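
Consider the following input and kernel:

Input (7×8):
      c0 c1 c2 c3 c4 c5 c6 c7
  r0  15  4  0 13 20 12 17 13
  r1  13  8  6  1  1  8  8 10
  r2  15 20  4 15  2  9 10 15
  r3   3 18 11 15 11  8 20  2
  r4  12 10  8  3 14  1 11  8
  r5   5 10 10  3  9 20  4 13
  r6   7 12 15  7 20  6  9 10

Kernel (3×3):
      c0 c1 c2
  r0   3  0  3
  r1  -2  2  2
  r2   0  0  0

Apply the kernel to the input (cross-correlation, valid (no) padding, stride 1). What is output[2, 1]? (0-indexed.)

121

The receptive field on the input at this output position is [20 4 15 / 18 11 15 / 10 8 3]. Elementwise product with the kernel and sum: 20·3 + 15·3 + 18·-2 + 11·2 + 15·2.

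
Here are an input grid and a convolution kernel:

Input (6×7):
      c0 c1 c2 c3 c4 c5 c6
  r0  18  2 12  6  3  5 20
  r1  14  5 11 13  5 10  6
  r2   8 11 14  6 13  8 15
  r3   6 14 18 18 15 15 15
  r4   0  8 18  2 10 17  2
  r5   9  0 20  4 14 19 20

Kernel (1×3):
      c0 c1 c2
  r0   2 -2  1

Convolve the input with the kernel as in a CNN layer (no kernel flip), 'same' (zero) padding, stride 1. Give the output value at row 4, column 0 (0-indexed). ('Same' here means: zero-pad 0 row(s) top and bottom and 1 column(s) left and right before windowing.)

The receptive field on the zero-padded input at this output position is [0 0 8]. Elementwise product with the kernel and sum: 0·2 + 0·-2 + 8·1.

8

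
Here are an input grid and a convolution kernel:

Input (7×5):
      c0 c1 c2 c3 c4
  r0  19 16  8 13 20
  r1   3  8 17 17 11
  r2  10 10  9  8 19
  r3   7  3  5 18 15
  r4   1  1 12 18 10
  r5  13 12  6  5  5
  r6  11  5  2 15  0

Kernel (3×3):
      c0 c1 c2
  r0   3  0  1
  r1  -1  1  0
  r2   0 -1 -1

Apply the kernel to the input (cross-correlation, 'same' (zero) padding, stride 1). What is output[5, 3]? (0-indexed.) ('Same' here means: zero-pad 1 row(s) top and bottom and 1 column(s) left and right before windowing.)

The receptive field on the zero-padded input at this output position is [12 18 10 / 6 5 5 / 2 15 0]. Elementwise product with the kernel and sum: 12·3 + 10·1 + 6·-1 + 5·1 + 15·-1 + 0·-1.

30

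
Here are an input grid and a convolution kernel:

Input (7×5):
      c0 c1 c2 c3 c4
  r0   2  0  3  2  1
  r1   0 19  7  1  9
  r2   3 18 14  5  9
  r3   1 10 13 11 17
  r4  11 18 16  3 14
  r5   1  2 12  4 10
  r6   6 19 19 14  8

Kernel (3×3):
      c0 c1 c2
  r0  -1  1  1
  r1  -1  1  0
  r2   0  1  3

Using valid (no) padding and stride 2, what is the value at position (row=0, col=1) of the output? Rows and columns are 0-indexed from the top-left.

26

The receptive field on the input at this output position is [3 2 1 / 7 1 9 / 14 5 9]. Elementwise product with the kernel and sum: 3·-1 + 2·1 + 1·1 + 7·-1 + 1·1 + 5·1 + 9·3.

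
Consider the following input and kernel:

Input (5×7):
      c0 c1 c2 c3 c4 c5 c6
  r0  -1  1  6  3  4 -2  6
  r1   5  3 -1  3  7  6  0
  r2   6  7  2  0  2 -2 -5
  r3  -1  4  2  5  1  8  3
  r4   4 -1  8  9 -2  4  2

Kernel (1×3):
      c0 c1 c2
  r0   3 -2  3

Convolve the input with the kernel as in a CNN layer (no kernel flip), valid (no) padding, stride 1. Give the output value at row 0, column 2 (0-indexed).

The receptive field on the input at this output position is [6 3 4]. Elementwise product with the kernel and sum: 6·3 + 3·-2 + 4·3.

24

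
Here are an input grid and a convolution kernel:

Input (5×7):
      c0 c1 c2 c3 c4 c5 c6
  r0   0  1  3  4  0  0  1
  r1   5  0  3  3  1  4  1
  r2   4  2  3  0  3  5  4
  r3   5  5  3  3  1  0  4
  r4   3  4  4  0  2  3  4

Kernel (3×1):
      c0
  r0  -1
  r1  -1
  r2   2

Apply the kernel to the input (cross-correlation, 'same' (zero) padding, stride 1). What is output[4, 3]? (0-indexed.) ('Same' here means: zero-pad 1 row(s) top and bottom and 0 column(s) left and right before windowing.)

-3

The receptive field on the zero-padded input at this output position is [3 / 0 / 0]. Elementwise product with the kernel and sum: 3·-1 + 0·-1 + 0·2.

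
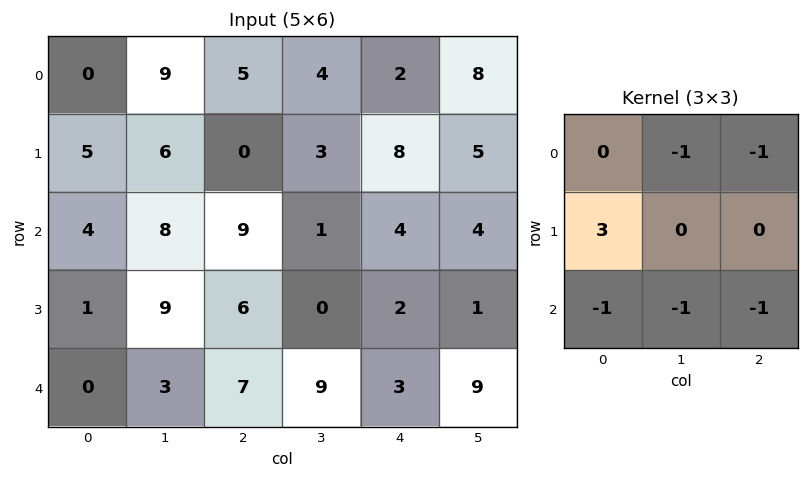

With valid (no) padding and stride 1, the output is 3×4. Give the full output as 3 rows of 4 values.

Output[0,0]: The receptive field on the input at this output position is [0 9 5 / 5 6 0 / 4 8 9]. Elementwise product with the kernel and sum: 9·-1 + 5·-1 + 5·3 + 4·-1 + 8·-1 + 9·-1.
Output[0,1]: The receptive field on the input at this output position is [9 5 4 / 6 0 3 / 8 9 1]. Elementwise product with the kernel and sum: 5·-1 + 4·-1 + 6·3 + 8·-1 + 9·-1 + 1·-1.

-20 -9 -20 -10
-10 6 8 -13
-24 -2 -6 -29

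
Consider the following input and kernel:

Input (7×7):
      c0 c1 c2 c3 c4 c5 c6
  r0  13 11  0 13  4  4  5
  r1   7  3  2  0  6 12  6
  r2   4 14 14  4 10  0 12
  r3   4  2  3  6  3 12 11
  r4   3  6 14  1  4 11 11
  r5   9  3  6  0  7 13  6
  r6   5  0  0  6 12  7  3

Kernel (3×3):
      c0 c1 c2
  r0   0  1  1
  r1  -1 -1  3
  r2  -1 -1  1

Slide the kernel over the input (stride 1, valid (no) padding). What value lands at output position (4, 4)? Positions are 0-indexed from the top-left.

4

The receptive field on the input at this output position is [4 11 11 / 7 13 6 / 12 7 3]. Elementwise product with the kernel and sum: 11·1 + 11·1 + 7·-1 + 13·-1 + 6·3 + 12·-1 + 7·-1 + 3·1.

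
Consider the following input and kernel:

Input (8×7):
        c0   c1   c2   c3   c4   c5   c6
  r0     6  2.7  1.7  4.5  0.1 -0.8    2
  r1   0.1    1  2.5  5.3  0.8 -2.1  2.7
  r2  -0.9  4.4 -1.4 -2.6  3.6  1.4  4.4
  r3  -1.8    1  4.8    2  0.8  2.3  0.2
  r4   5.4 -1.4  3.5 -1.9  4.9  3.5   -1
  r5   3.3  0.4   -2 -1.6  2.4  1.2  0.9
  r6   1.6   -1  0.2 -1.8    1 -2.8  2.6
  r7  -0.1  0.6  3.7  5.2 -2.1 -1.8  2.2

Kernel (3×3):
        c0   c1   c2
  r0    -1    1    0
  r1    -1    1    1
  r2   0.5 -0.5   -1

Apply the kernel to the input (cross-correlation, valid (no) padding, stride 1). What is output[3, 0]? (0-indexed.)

The receptive field on the input at this output position is [-1.8 1 4.8 / 5.4 -1.4 3.5 / 3.3 0.4 -2]. Elementwise product with the kernel and sum: -1.8·-1 + 1·1 + 5.4·-1 + -1.4·1 + 3.5·1 + 3.3·0.5 + 0.4·-0.5 + -2·-1.

2.95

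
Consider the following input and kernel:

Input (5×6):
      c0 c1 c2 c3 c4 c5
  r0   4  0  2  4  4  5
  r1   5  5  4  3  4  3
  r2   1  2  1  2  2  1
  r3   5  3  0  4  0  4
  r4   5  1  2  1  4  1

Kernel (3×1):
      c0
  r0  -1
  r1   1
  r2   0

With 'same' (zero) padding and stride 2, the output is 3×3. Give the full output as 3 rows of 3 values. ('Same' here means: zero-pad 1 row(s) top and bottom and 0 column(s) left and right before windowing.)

4 2 4
-4 -3 -2
0 2 4

Output[0,0]: The receptive field on the zero-padded input at this output position is [0 / 4 / 5]. Elementwise product with the kernel and sum: 0·-1 + 4·1.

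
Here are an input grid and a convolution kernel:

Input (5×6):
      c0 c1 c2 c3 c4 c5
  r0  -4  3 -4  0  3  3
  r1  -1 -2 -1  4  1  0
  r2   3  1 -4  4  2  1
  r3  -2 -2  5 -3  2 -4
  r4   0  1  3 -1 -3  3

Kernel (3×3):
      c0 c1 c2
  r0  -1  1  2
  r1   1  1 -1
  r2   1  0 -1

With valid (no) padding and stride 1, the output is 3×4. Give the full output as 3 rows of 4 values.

Output[0,0]: The receptive field on the input at this output position is [-4 3 -4 / -1 -2 -1 / 3 1 -4]. Elementwise product with the kernel and sum: -4·-1 + 3·1 + -4·2 + -1·1 + -2·1 + -1·-1 + 3·1 + -4·-1.
Output[0,1]: The receptive field on the input at this output position is [3 -4 0 / -2 -1 4 / 1 -4 4]. Elementwise product with the kernel and sum: 3·-1 + -4·1 + 0·2 + -2·1 + -1·1 + 4·-1 + 1·1 + 4·-1.

4 -17 6 17
-2 3 8 3
-22 11 18 -1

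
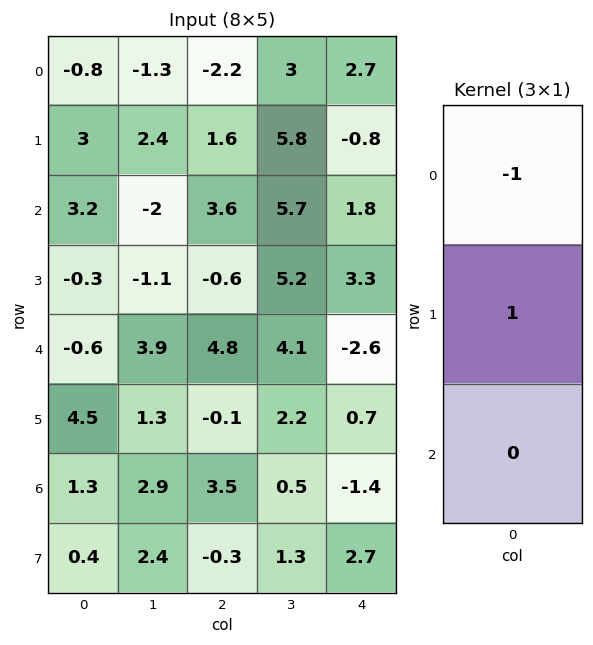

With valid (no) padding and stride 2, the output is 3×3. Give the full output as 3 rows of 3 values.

Output[0,0]: The receptive field on the input at this output position is [-0.8 / 3 / 3.2]. Elementwise product with the kernel and sum: -0.8·-1 + 3·1.

3.8 3.8 -3.5
-3.5 -4.2 1.5
5.1 -4.9 3.3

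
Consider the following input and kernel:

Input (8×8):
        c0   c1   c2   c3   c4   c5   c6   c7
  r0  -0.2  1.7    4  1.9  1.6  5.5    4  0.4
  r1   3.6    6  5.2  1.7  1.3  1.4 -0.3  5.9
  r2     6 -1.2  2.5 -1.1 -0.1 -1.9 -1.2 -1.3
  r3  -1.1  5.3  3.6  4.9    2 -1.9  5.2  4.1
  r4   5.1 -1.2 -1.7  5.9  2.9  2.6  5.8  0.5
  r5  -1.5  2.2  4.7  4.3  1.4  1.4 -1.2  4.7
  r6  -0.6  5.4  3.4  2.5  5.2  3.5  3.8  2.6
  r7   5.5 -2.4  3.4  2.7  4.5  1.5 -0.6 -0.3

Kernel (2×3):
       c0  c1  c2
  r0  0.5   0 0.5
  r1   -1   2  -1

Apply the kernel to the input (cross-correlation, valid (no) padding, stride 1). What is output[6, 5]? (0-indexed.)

0.65

The receptive field on the input at this output position is [3.5 3.8 2.6 / 1.5 -0.6 -0.3]. Elementwise product with the kernel and sum: 3.5·0.5 + 2.6·0.5 + 1.5·-1 + -0.6·2 + -0.3·-1.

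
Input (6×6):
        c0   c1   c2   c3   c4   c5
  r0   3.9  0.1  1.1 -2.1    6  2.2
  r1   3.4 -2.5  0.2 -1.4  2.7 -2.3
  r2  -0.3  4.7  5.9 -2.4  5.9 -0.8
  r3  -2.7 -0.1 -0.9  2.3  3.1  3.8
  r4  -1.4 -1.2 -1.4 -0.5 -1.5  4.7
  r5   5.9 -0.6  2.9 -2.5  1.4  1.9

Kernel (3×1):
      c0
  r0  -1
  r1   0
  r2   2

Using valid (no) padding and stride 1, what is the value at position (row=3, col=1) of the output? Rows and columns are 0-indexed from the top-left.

-1.1

The receptive field on the input at this output position is [-0.1 / -1.2 / -0.6]. Elementwise product with the kernel and sum: -0.1·-1 + -0.6·2.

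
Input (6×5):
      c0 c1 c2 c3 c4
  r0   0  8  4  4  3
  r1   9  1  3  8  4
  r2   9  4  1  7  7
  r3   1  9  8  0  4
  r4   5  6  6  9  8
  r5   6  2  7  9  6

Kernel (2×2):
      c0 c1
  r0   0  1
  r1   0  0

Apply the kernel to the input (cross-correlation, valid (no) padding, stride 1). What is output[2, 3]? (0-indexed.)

7

The receptive field on the input at this output position is [7 7 / 0 4]. Elementwise product with the kernel and sum: 7·1.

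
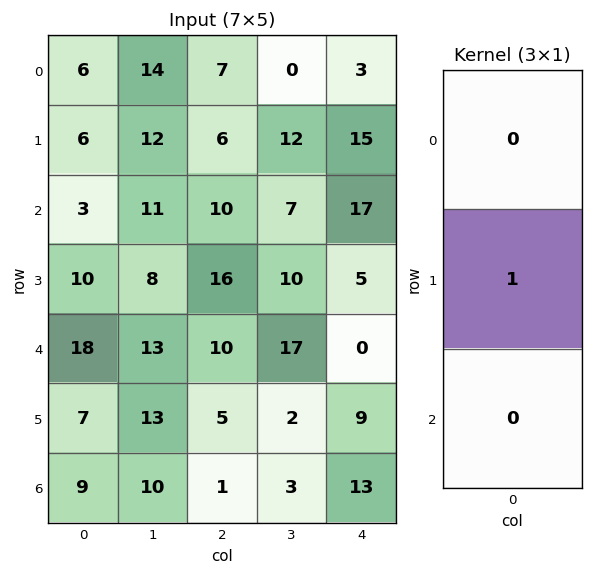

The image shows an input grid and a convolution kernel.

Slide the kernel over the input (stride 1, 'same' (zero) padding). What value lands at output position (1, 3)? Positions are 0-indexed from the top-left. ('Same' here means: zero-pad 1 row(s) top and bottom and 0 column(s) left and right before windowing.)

The receptive field on the zero-padded input at this output position is [0 / 12 / 7]. Elementwise product with the kernel and sum: 12·1.

12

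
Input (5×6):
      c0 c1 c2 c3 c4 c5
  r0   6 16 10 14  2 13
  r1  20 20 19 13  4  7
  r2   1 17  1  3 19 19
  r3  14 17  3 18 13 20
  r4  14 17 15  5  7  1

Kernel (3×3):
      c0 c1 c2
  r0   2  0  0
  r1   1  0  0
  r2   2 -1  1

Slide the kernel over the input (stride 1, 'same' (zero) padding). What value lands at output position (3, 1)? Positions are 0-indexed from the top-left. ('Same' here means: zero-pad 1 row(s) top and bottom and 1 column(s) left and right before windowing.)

42

The receptive field on the zero-padded input at this output position is [1 17 1 / 14 17 3 / 14 17 15]. Elementwise product with the kernel and sum: 1·2 + 14·1 + 14·2 + 17·-1 + 15·1.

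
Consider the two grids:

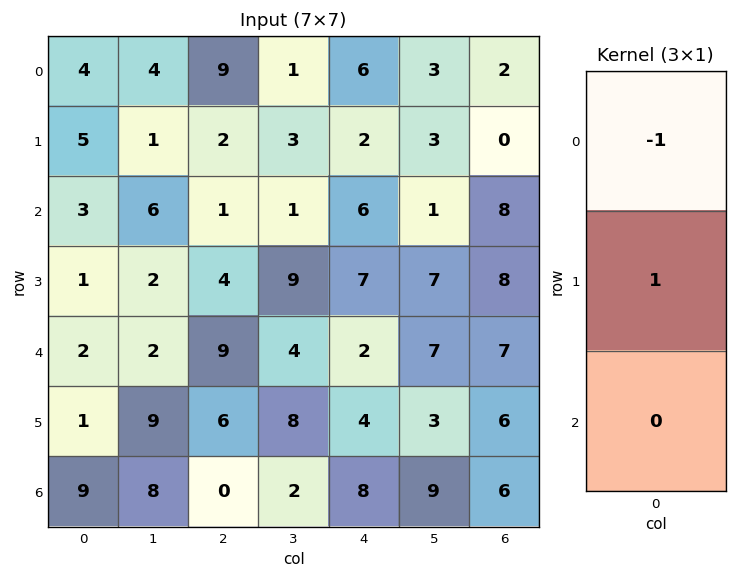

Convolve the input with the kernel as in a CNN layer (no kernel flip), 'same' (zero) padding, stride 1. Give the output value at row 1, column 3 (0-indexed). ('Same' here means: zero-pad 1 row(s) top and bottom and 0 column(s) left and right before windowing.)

2

The receptive field on the zero-padded input at this output position is [1 / 3 / 1]. Elementwise product with the kernel and sum: 1·-1 + 3·1.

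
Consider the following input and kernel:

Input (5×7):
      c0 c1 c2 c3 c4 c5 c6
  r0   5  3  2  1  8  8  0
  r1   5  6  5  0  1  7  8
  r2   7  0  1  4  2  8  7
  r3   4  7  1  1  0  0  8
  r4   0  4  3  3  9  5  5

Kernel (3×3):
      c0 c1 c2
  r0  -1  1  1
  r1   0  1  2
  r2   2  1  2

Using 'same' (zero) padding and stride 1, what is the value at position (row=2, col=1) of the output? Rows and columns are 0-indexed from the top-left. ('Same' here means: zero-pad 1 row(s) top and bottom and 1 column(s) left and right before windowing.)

The receptive field on the zero-padded input at this output position is [5 6 5 / 7 0 1 / 4 7 1]. Elementwise product with the kernel and sum: 5·-1 + 6·1 + 5·1 + 0·1 + 1·2 + 4·2 + 7·1 + 1·2.

25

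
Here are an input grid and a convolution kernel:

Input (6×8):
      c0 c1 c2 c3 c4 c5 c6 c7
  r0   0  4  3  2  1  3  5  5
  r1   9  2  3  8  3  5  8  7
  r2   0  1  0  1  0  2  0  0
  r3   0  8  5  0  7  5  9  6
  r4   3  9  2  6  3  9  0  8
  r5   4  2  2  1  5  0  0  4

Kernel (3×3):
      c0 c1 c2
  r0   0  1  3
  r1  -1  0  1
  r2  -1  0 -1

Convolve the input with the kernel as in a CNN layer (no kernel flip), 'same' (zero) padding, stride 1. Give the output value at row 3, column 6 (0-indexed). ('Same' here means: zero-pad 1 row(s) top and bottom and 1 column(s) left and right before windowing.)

-16

The receptive field on the zero-padded input at this output position is [2 0 0 / 5 9 6 / 9 0 8]. Elementwise product with the kernel and sum: 0·1 + 0·3 + 5·-1 + 6·1 + 9·-1 + 8·-1.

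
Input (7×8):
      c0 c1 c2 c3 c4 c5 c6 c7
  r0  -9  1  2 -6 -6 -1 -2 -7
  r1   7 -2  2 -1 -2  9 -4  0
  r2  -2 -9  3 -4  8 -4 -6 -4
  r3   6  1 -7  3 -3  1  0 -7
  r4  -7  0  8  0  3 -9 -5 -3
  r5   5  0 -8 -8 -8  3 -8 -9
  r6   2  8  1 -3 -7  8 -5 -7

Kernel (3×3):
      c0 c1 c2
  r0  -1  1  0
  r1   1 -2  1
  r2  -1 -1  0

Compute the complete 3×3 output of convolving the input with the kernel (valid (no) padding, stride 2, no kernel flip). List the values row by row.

Output[0,0]: The receptive field on the input at this output position is [-9 1 2 / 7 -2 2 / -2 -9 3]. Elementwise product with the kernel and sum: -9·-1 + 1·1 + 7·1 + -2·-2 + 2·1 + -2·-1 + -9·-1.

34 -5 -23
-3 -31 -11
-6 -6 -35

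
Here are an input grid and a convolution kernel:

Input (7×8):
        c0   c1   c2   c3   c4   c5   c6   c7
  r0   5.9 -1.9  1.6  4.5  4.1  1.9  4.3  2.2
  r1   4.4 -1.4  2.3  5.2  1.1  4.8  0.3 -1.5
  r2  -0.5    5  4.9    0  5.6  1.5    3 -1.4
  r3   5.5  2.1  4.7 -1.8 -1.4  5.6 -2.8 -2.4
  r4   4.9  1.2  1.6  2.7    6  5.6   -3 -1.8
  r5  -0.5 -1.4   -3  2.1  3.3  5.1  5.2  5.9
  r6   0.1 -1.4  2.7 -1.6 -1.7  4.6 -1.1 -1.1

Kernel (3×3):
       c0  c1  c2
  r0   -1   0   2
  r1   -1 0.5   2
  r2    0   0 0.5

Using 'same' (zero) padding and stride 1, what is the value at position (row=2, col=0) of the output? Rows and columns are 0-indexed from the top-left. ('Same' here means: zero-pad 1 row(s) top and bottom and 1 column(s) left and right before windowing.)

8

The receptive field on the zero-padded input at this output position is [0 4.4 -1.4 / 0 -0.5 5 / 0 5.5 2.1]. Elementwise product with the kernel and sum: 0·-1 + -1.4·2 + 0·-1 + -0.5·0.5 + 5·2 + 2.1·0.5.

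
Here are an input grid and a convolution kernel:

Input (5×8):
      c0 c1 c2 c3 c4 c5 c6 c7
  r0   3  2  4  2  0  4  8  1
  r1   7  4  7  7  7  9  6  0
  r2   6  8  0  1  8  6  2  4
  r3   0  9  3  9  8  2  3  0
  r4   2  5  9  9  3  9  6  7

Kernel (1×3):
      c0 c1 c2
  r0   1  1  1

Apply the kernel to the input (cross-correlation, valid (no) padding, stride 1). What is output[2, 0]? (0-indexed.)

The receptive field on the input at this output position is [6 8 0]. Elementwise product with the kernel and sum: 6·1 + 8·1 + 0·1.

14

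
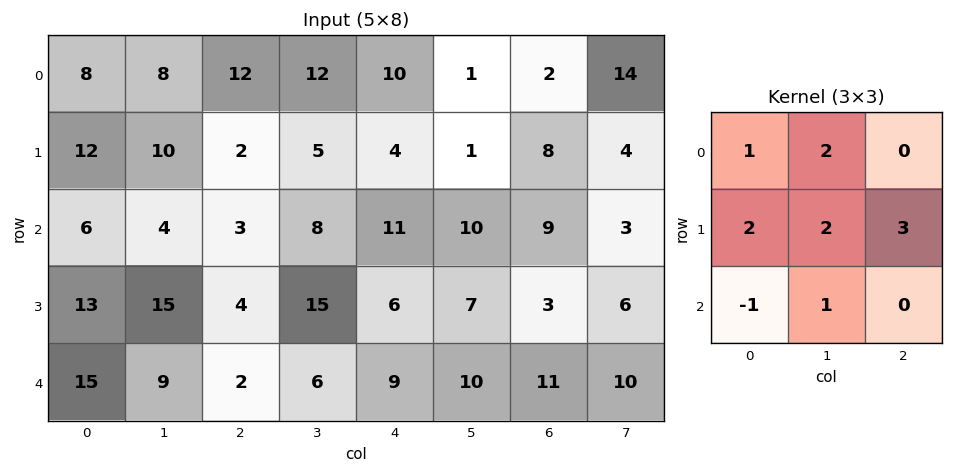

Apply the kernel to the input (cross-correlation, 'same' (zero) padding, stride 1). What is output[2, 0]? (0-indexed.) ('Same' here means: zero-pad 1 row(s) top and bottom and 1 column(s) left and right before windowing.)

61

The receptive field on the zero-padded input at this output position is [0 12 10 / 0 6 4 / 0 13 15]. Elementwise product with the kernel and sum: 0·1 + 12·2 + 0·2 + 6·2 + 4·3 + 0·-1 + 13·1.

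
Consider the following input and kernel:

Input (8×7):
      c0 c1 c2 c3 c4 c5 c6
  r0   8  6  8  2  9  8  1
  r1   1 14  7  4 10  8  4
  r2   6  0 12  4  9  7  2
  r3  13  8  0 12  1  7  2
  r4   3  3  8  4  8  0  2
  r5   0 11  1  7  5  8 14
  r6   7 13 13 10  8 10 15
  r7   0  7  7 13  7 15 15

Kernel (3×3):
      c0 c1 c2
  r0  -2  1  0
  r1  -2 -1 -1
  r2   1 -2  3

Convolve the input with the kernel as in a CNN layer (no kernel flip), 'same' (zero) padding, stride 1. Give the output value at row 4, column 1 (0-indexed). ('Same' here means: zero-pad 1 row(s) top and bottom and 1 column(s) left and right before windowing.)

The receptive field on the zero-padded input at this output position is [13 8 0 / 3 3 8 / 0 11 1]. Elementwise product with the kernel and sum: 13·-2 + 8·1 + 3·-2 + 3·-1 + 8·-1 + 0·1 + 11·-2 + 1·3.

-54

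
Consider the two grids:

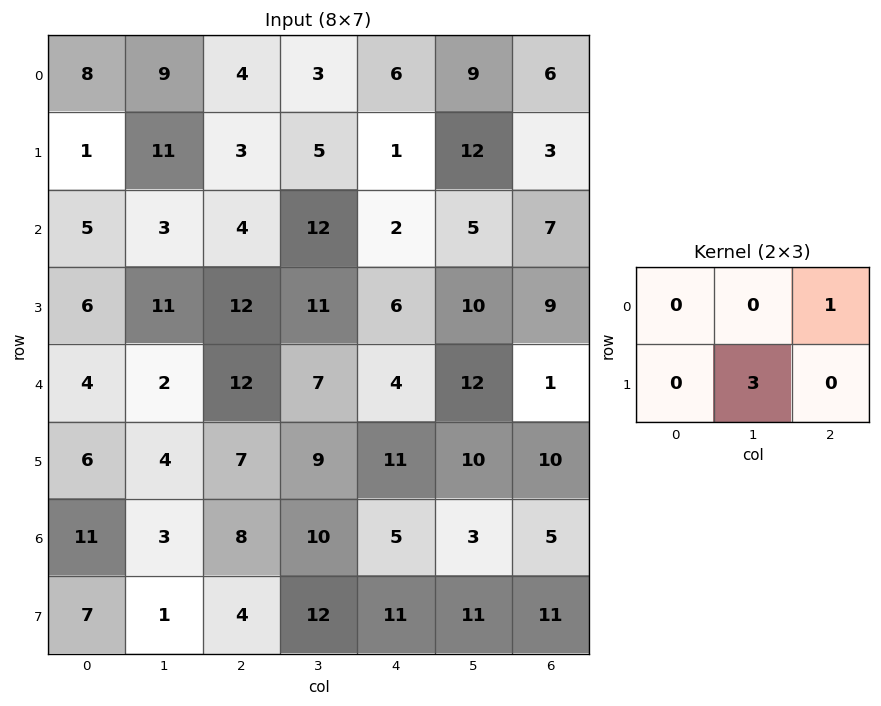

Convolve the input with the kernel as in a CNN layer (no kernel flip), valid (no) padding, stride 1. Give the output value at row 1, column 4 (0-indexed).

The receptive field on the input at this output position is [1 12 3 / 2 5 7]. Elementwise product with the kernel and sum: 3·1 + 5·3.

18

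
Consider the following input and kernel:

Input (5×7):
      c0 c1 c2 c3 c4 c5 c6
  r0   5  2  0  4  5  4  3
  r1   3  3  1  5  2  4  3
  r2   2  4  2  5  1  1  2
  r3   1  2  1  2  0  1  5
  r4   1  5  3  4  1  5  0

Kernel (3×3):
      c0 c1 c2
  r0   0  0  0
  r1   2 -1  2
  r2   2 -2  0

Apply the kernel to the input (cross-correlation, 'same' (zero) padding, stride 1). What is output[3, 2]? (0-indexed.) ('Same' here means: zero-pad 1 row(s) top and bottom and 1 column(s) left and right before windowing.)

The receptive field on the zero-padded input at this output position is [4 2 5 / 2 1 2 / 5 3 4]. Elementwise product with the kernel and sum: 2·2 + 1·-1 + 2·2 + 5·2 + 3·-2.

11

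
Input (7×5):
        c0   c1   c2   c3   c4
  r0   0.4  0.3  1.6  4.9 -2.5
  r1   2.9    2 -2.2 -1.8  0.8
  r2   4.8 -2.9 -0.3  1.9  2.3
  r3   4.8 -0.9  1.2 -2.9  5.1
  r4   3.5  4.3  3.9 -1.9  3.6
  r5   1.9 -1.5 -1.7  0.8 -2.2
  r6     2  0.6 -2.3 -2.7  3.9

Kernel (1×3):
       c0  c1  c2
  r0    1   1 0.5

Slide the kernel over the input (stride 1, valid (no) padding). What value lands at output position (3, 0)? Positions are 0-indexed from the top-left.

The receptive field on the input at this output position is [4.8 -0.9 1.2]. Elementwise product with the kernel and sum: 4.8·1 + -0.9·1 + 1.2·0.5.

4.5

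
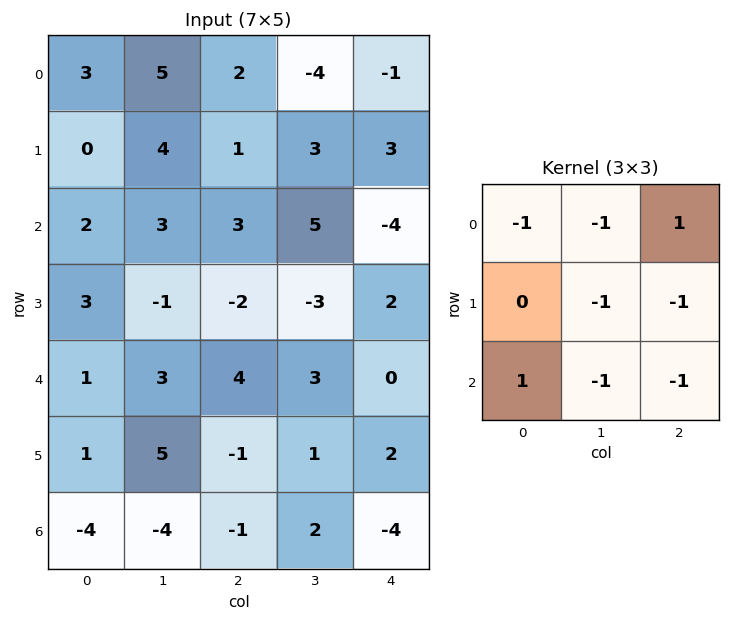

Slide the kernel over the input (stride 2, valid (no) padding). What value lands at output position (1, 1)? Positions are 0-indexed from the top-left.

The receptive field on the input at this output position is [3 5 -4 / -2 -3 2 / 4 3 0]. Elementwise product with the kernel and sum: 3·-1 + 5·-1 + -4·1 + -3·-1 + 2·-1 + 4·1 + 3·-1 + 0·-1.

-10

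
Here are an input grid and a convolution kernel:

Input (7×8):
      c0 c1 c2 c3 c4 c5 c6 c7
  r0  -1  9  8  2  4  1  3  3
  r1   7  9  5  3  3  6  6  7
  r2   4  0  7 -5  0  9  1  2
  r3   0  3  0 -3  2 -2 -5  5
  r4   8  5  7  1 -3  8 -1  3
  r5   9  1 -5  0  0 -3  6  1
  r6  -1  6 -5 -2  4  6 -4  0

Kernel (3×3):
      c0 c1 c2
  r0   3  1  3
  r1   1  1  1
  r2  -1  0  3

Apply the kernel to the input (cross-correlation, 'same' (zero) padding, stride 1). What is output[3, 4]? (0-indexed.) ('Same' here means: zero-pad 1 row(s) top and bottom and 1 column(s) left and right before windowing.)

32

The receptive field on the zero-padded input at this output position is [-5 0 9 / -3 2 -2 / 1 -3 8]. Elementwise product with the kernel and sum: -5·3 + 0·1 + 9·3 + -3·1 + 2·1 + -2·1 + 1·-1 + 8·3.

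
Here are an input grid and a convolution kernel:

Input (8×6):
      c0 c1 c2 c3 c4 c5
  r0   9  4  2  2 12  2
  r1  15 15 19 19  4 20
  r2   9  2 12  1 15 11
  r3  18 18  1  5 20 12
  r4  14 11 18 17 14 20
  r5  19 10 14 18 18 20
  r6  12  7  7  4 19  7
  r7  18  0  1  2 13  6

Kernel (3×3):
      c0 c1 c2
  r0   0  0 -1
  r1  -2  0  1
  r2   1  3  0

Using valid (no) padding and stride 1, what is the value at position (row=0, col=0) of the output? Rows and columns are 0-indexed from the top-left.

The receptive field on the input at this output position is [9 4 2 / 15 15 19 / 9 2 12]. Elementwise product with the kernel and sum: 2·-1 + 15·-2 + 19·1 + 9·1 + 2·3.

2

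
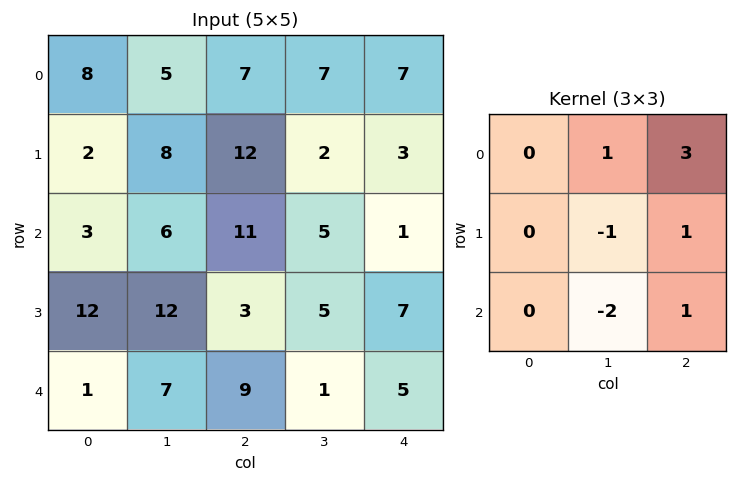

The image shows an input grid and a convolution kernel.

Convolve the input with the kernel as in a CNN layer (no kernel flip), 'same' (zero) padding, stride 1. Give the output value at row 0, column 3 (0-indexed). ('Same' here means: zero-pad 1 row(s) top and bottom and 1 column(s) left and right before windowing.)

-1

The receptive field on the zero-padded input at this output position is [0 0 0 / 7 7 7 / 12 2 3]. Elementwise product with the kernel and sum: 0·1 + 0·3 + 7·-1 + 7·1 + 2·-2 + 3·1.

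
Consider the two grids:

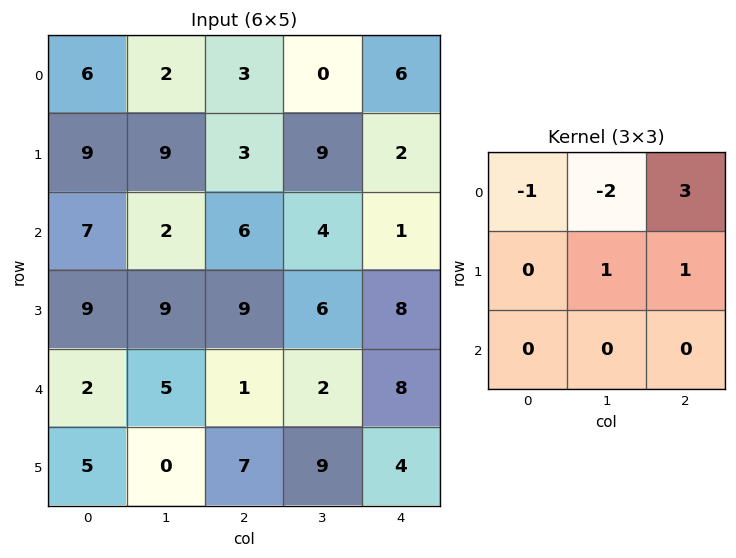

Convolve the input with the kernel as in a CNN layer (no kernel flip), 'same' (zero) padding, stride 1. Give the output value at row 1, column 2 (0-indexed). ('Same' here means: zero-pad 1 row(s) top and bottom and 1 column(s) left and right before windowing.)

The receptive field on the zero-padded input at this output position is [2 3 0 / 9 3 9 / 2 6 4]. Elementwise product with the kernel and sum: 2·-1 + 3·-2 + 0·3 + 3·1 + 9·1.

4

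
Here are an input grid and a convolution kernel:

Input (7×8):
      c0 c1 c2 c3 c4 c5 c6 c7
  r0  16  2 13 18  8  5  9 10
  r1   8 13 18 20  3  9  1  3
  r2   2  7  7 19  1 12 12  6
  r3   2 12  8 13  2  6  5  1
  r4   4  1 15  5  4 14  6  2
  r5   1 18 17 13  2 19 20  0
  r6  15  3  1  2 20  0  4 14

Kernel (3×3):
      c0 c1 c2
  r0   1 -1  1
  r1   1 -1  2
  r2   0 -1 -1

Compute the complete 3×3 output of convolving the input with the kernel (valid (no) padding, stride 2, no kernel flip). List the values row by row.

Output[0,0]: The receptive field on the input at this output position is [16 2 13 / 8 13 18 / 2 7 7]. Elementwise product with the kernel and sum: 16·1 + 2·-1 + 13·1 + 8·1 + 13·-1 + 18·2 + 7·-1 + 7·-1.

44 -13 -16
-8 -21 -13
31 0 15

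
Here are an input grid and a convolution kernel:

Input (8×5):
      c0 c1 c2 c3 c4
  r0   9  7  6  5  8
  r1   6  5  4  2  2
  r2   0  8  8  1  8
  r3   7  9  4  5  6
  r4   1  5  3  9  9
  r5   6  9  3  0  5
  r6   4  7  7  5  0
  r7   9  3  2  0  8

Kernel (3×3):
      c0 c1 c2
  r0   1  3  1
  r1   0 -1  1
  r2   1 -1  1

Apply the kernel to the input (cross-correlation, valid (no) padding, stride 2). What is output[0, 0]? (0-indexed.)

35

The receptive field on the input at this output position is [9 7 6 / 6 5 4 / 0 8 8]. Elementwise product with the kernel and sum: 9·1 + 7·3 + 6·1 + 5·-1 + 4·1 + 0·1 + 8·-1 + 8·1.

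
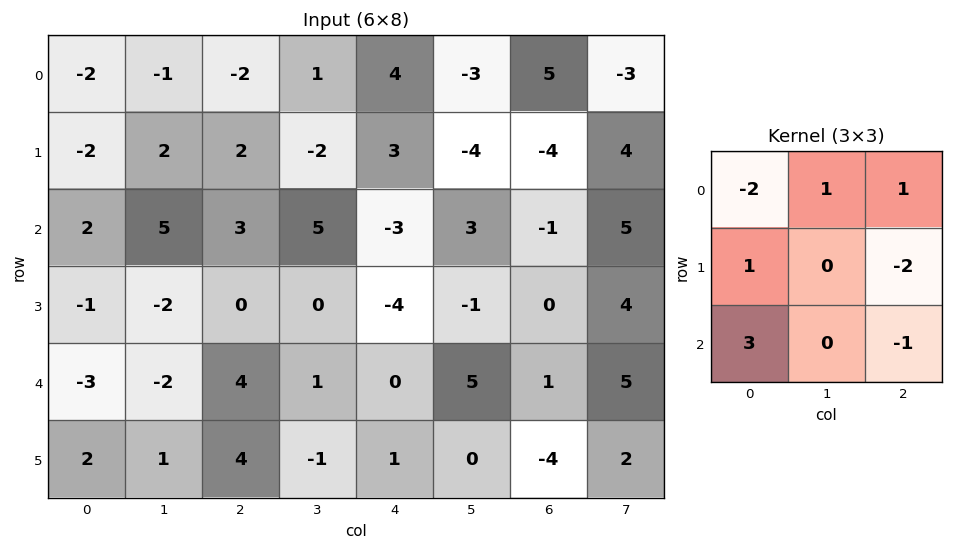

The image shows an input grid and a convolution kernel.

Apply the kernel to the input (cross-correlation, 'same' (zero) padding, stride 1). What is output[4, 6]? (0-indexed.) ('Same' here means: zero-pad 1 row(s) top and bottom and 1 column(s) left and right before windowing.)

The receptive field on the zero-padded input at this output position is [-1 0 4 / 5 1 5 / 0 -4 2]. Elementwise product with the kernel and sum: -1·-2 + 0·1 + 4·1 + 5·1 + 5·-2 + 0·3 + 2·-1.

-1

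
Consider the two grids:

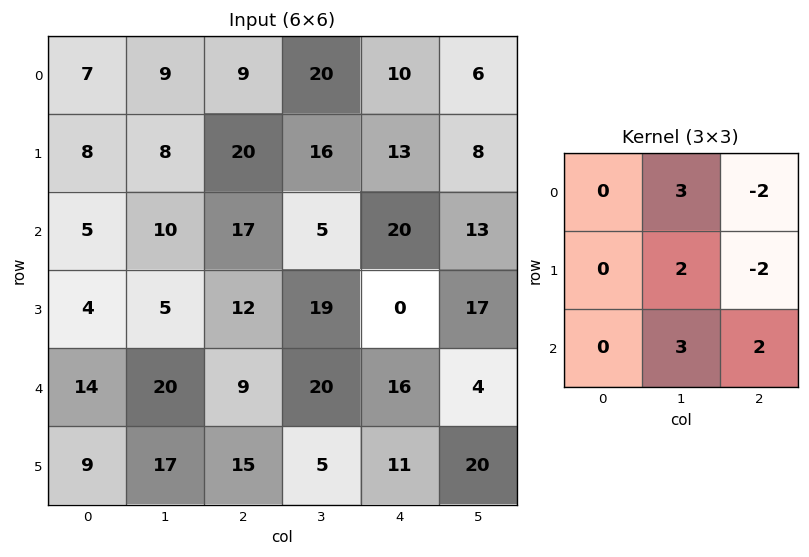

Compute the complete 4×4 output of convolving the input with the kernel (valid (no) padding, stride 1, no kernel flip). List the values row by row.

Output[0,0]: The receptive field on the input at this output position is [7 9 9 / 8 8 20 / 5 10 17]. Elementwise product with the kernel and sum: 9·3 + 9·-2 + 8·2 + 20·-2 + 10·3 + 17·2.
Output[0,1]: The receptive field on the input at this output position is [9 9 20 / 8 20 16 / 10 17 5]. Elementwise product with the kernel and sum: 9·3 + 20·-2 + 20·2 + 16·-2 + 17·3 + 5·2.

49 56 101 114
9 126 49 71
60 94 105 56
94 31 102 63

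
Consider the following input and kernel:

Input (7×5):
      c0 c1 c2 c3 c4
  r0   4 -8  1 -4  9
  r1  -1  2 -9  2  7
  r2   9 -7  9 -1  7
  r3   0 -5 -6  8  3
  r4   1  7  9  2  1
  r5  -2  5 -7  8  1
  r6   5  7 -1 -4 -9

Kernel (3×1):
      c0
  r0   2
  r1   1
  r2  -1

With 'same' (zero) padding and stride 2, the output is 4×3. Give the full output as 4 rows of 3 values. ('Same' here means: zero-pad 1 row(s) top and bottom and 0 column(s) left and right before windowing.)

Output[0,0]: The receptive field on the zero-padded input at this output position is [0 / 4 / -1]. Elementwise product with the kernel and sum: 0·2 + 4·1 + -1·-1.

5 10 2
7 -3 18
3 4 6
1 -15 -7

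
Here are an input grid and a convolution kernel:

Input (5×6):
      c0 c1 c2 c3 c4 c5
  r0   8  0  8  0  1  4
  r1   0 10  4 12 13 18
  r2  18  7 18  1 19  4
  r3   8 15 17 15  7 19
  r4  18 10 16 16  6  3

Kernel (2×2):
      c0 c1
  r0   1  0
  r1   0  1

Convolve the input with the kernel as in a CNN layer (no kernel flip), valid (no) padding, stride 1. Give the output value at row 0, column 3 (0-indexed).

13

The receptive field on the input at this output position is [0 1 / 12 13]. Elementwise product with the kernel and sum: 0·1 + 13·1.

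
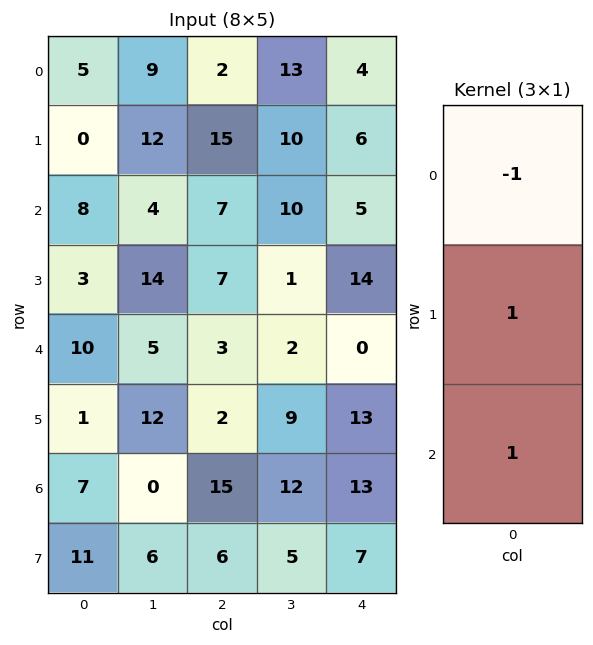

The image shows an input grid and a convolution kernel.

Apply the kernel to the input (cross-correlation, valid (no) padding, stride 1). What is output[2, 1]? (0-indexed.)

15

The receptive field on the input at this output position is [4 / 14 / 5]. Elementwise product with the kernel and sum: 4·-1 + 14·1 + 5·1.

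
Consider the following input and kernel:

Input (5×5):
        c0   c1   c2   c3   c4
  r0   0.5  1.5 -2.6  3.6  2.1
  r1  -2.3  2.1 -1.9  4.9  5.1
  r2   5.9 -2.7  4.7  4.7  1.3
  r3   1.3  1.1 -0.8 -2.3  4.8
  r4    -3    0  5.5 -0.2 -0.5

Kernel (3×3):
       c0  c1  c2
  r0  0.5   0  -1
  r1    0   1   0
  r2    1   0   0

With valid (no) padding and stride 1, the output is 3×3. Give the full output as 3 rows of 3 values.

10.85 -7.45 6.2
-0.65 1.95 -2.15
-3.65 -6.85 4.25

Output[0,0]: The receptive field on the input at this output position is [0.5 1.5 -2.6 / -2.3 2.1 -1.9 / 5.9 -2.7 4.7]. Elementwise product with the kernel and sum: 0.5·0.5 + -2.6·-1 + 2.1·1 + 5.9·1.
Output[0,1]: The receptive field on the input at this output position is [1.5 -2.6 3.6 / 2.1 -1.9 4.9 / -2.7 4.7 4.7]. Elementwise product with the kernel and sum: 1.5·0.5 + 3.6·-1 + -1.9·1 + -2.7·1.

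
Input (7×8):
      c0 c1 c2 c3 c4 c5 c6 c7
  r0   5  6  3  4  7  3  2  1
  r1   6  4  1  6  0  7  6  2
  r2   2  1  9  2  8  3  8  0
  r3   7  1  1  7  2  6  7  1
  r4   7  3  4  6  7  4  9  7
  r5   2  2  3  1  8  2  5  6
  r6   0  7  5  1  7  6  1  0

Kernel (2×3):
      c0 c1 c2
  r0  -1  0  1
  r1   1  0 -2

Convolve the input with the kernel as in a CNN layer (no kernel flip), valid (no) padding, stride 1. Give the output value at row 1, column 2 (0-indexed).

The receptive field on the input at this output position is [1 6 0 / 9 2 8]. Elementwise product with the kernel and sum: 1·-1 + 0·1 + 9·1 + 8·-2.

-8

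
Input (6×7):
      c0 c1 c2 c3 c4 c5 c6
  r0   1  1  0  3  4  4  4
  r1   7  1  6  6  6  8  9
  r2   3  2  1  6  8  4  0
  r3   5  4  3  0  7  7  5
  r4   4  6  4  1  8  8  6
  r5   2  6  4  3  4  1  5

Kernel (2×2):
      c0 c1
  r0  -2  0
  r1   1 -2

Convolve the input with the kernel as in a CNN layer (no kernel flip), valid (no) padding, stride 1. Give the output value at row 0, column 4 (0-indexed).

-18

The receptive field on the input at this output position is [4 4 / 6 8]. Elementwise product with the kernel and sum: 4·-2 + 6·1 + 8·-2.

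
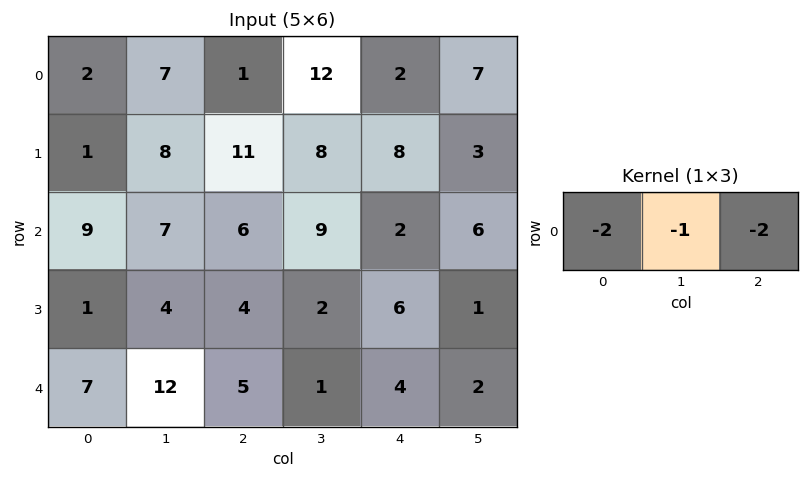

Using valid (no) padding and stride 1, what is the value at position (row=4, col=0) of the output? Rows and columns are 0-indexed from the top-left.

-36

The receptive field on the input at this output position is [7 12 5]. Elementwise product with the kernel and sum: 7·-2 + 12·-1 + 5·-2.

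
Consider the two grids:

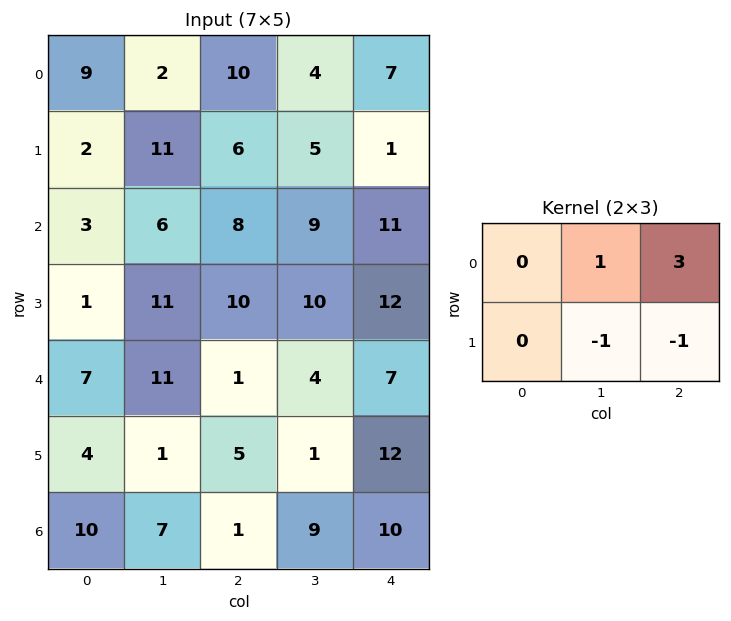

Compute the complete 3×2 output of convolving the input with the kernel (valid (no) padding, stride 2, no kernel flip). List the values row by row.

Output[0,0]: The receptive field on the input at this output position is [9 2 10 / 2 11 6]. Elementwise product with the kernel and sum: 2·1 + 10·3 + 11·-1 + 6·-1.

15 19
9 20
8 12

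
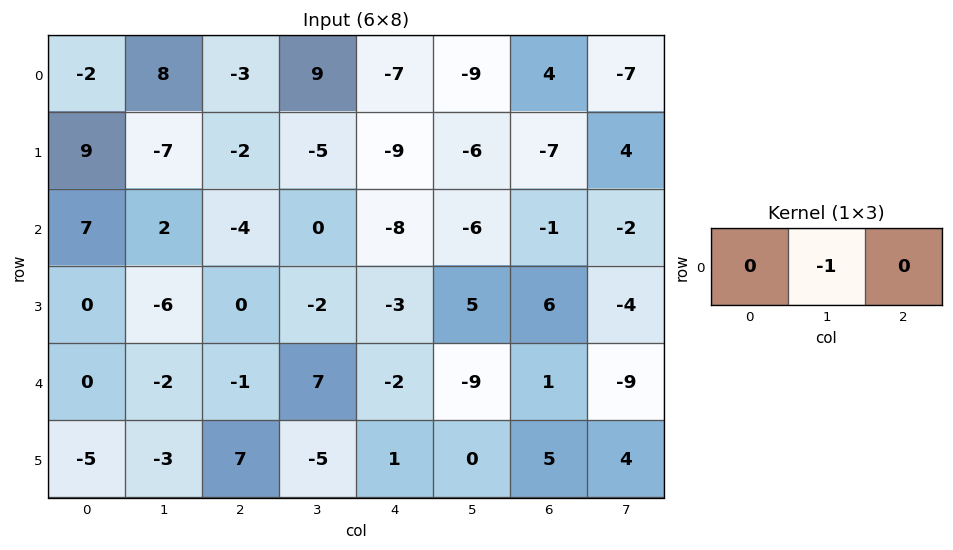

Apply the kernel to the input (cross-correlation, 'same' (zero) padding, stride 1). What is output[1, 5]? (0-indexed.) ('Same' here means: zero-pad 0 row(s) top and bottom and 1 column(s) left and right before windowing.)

6

The receptive field on the zero-padded input at this output position is [-9 -6 -7]. Elementwise product with the kernel and sum: -6·-1.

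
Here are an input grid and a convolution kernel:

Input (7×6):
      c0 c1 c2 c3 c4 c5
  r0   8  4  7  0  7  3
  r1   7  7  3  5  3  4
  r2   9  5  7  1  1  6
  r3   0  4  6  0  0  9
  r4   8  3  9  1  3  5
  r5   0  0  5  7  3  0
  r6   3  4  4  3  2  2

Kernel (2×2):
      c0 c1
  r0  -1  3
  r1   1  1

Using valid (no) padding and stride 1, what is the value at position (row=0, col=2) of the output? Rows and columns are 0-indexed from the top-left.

The receptive field on the input at this output position is [7 0 / 3 5]. Elementwise product with the kernel and sum: 7·-1 + 0·3 + 3·1 + 5·1.

1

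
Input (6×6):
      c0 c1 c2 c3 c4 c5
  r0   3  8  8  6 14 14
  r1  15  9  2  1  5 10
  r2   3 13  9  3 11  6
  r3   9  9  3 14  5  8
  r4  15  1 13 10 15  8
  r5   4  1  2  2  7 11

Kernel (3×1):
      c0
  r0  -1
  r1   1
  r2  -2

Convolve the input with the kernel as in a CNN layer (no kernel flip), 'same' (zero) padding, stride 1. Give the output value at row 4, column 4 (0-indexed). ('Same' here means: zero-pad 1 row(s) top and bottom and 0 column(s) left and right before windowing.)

The receptive field on the zero-padded input at this output position is [5 / 15 / 7]. Elementwise product with the kernel and sum: 5·-1 + 15·1 + 7·-2.

-4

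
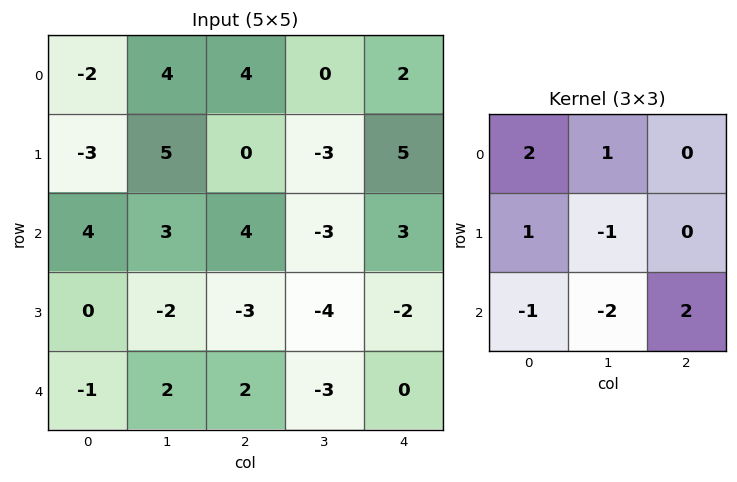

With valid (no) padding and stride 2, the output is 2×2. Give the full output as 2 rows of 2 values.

-10 19
14 10

Output[0,0]: The receptive field on the input at this output position is [-2 4 4 / -3 5 0 / 4 3 4]. Elementwise product with the kernel and sum: -2·2 + 4·1 + -3·1 + 5·-1 + 4·-1 + 3·-2 + 4·2.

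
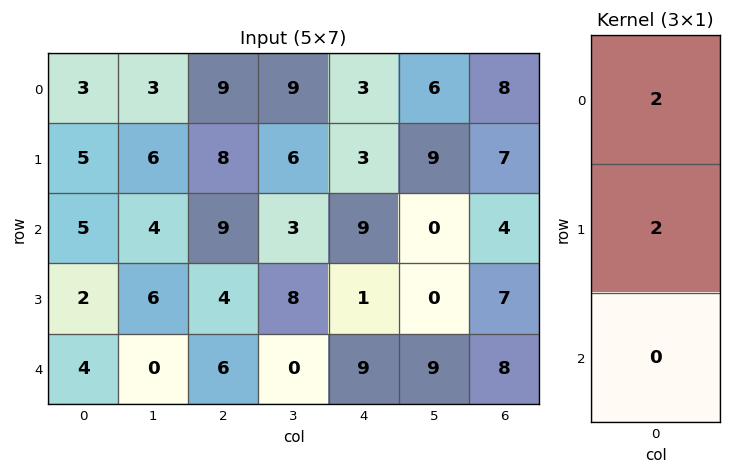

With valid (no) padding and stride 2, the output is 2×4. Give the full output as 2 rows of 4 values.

16 34 12 30
14 26 20 22

Output[0,0]: The receptive field on the input at this output position is [3 / 5 / 5]. Elementwise product with the kernel and sum: 3·2 + 5·2.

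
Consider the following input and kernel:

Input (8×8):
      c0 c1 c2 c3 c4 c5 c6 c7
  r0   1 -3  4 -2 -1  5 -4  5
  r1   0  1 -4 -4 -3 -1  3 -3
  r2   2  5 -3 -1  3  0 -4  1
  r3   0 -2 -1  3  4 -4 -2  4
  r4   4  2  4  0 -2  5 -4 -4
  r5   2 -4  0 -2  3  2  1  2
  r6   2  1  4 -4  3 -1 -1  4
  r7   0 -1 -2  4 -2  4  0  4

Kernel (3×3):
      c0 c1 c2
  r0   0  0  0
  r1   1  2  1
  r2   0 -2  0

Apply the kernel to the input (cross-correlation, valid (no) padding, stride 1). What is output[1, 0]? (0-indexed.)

13

The receptive field on the input at this output position is [0 1 -4 / 2 5 -3 / 0 -2 -1]. Elementwise product with the kernel and sum: 2·1 + 5·2 + -3·1 + -2·-2.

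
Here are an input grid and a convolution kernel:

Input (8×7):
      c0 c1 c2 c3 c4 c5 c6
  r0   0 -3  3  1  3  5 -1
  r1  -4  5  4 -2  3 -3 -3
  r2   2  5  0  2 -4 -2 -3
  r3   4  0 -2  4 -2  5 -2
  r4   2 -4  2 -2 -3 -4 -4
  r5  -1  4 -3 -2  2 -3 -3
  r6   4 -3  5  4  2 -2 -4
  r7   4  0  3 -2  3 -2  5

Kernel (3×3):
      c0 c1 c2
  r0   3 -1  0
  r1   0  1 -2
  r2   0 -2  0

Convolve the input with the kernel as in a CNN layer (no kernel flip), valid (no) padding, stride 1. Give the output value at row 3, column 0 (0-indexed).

The receptive field on the input at this output position is [4 0 -2 / 2 -4 2 / -1 4 -3]. Elementwise product with the kernel and sum: 4·3 + 0·-1 + -4·1 + 2·-2 + 4·-2.

-4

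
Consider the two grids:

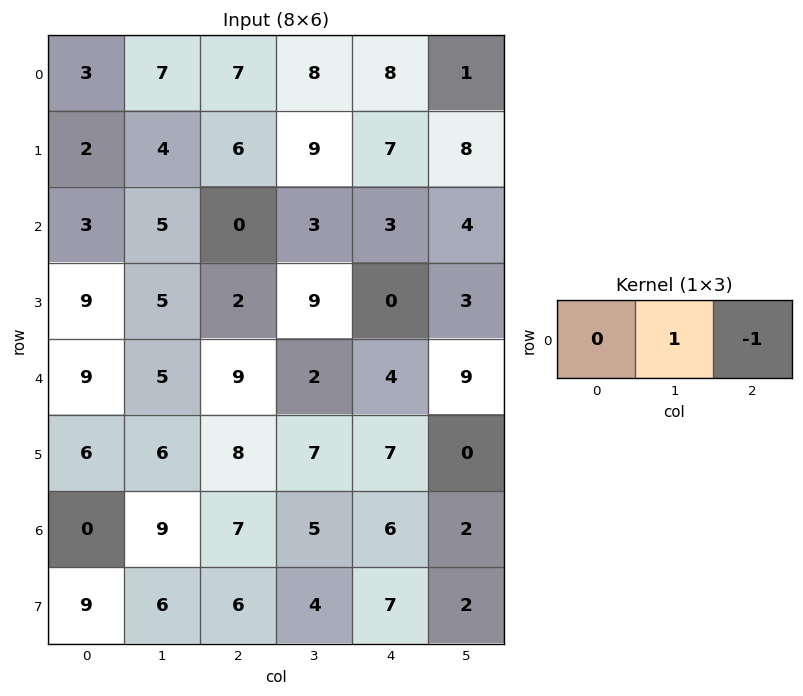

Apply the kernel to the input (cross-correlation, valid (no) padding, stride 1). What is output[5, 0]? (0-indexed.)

The receptive field on the input at this output position is [6 6 8]. Elementwise product with the kernel and sum: 6·1 + 8·-1.

-2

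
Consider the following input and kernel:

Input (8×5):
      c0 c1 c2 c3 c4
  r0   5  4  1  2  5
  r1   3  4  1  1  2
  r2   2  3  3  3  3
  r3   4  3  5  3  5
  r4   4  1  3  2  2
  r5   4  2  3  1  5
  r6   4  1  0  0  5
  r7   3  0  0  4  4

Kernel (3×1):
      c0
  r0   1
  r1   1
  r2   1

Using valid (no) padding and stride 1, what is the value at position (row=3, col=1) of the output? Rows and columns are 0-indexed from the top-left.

6

The receptive field on the input at this output position is [3 / 1 / 2]. Elementwise product with the kernel and sum: 3·1 + 1·1 + 2·1.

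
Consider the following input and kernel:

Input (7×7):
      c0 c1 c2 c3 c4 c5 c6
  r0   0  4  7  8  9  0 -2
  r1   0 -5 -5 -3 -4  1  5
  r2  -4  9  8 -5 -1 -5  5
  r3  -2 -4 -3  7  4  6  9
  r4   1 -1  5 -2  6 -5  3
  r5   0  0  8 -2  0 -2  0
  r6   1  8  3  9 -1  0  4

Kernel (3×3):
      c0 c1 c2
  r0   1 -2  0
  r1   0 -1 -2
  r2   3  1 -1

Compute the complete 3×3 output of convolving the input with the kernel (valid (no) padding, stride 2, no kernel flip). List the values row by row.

-4 22 -15
-15 10 -5
-5 30 11

Output[0,0]: The receptive field on the input at this output position is [0 4 7 / 0 -5 -5 / -4 9 8]. Elementwise product with the kernel and sum: 0·1 + 4·-2 + -5·-1 + -5·-2 + -4·3 + 9·1 + 8·-1.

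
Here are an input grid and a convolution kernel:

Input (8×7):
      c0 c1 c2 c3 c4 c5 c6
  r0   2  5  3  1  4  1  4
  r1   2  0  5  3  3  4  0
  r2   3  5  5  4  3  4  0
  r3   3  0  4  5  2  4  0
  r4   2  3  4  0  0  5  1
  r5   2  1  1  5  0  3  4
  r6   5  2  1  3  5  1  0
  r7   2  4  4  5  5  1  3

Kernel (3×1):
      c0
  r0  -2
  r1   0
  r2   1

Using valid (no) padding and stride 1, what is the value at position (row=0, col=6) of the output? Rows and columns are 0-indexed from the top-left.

The receptive field on the input at this output position is [4 / 0 / 0]. Elementwise product with the kernel and sum: 4·-2 + 0·1.

-8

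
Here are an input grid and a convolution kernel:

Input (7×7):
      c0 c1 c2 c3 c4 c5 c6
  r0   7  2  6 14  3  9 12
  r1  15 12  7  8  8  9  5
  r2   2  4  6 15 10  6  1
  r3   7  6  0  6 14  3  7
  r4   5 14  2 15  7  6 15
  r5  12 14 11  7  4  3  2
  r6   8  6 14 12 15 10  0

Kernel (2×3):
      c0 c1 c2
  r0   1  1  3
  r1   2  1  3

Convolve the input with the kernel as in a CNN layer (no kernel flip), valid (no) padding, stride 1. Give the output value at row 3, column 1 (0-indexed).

99

The receptive field on the input at this output position is [6 0 6 / 14 2 15]. Elementwise product with the kernel and sum: 6·1 + 0·1 + 6·3 + 14·2 + 2·1 + 15·3.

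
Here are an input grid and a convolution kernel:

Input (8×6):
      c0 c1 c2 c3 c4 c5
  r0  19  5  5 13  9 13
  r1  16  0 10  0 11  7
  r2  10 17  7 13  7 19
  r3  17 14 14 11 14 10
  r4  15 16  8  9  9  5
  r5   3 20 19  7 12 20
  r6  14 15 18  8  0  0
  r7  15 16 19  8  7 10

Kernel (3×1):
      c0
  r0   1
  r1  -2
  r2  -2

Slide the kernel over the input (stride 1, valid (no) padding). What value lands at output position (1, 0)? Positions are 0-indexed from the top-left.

-38

The receptive field on the input at this output position is [16 / 10 / 17]. Elementwise product with the kernel and sum: 16·1 + 10·-2 + 17·-2.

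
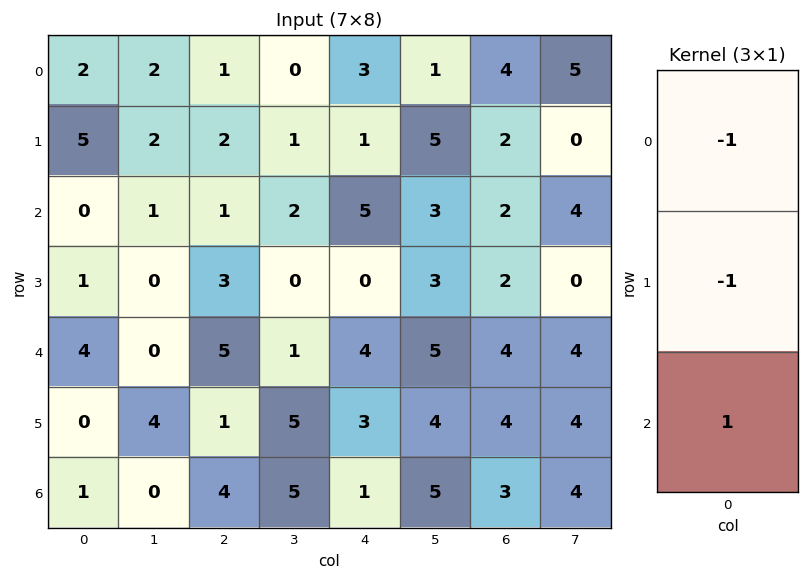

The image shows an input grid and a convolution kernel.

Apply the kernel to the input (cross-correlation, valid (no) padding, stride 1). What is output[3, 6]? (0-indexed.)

-2

The receptive field on the input at this output position is [2 / 4 / 4]. Elementwise product with the kernel and sum: 2·-1 + 4·-1 + 4·1.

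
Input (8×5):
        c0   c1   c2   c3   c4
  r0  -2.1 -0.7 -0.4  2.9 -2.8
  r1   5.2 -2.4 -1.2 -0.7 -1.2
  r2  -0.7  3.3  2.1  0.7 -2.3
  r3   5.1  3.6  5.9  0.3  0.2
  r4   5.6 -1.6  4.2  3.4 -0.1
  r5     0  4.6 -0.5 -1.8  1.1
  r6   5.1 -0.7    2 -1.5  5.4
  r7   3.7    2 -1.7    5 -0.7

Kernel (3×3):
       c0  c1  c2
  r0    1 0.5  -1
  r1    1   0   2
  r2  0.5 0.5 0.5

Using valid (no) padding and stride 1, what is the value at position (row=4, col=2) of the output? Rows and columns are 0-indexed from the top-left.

The receptive field on the input at this output position is [4.2 3.4 -0.1 / -0.5 -1.8 1.1 / 2 -1.5 5.4]. Elementwise product with the kernel and sum: 4.2·1 + 3.4·0.5 + -0.1·-1 + -0.5·1 + 1.1·2 + 2·0.5 + -1.5·0.5 + 5.4·0.5.

10.65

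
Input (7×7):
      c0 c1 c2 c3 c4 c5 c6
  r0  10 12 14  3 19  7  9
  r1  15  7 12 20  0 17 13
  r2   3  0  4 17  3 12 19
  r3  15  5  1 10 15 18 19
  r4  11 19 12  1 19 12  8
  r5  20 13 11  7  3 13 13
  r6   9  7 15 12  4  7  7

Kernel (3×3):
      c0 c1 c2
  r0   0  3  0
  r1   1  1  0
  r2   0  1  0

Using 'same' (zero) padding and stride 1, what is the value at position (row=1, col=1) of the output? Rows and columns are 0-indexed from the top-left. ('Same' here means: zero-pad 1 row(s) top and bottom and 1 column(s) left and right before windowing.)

58

The receptive field on the zero-padded input at this output position is [10 12 14 / 15 7 12 / 3 0 4]. Elementwise product with the kernel and sum: 12·3 + 15·1 + 7·1 + 0·1.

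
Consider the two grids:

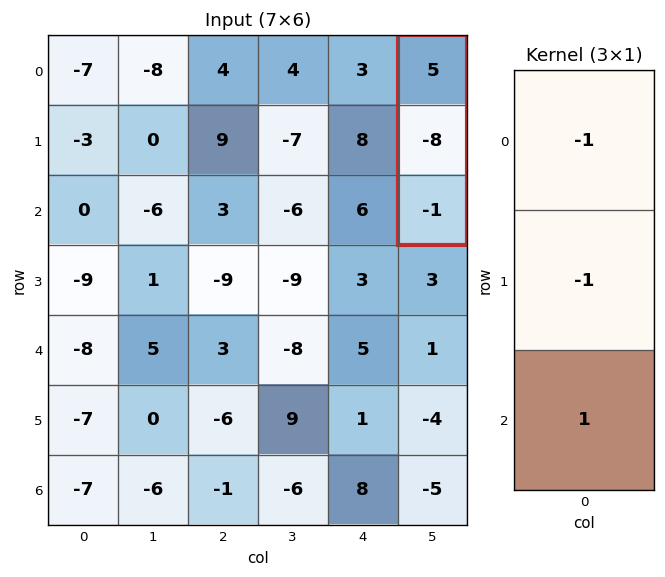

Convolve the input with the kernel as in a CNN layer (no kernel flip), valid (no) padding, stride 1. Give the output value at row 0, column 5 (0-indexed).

The receptive field on the input at this output position is [5 / -8 / -1]. Elementwise product with the kernel and sum: 5·-1 + -8·-1 + -1·1.

2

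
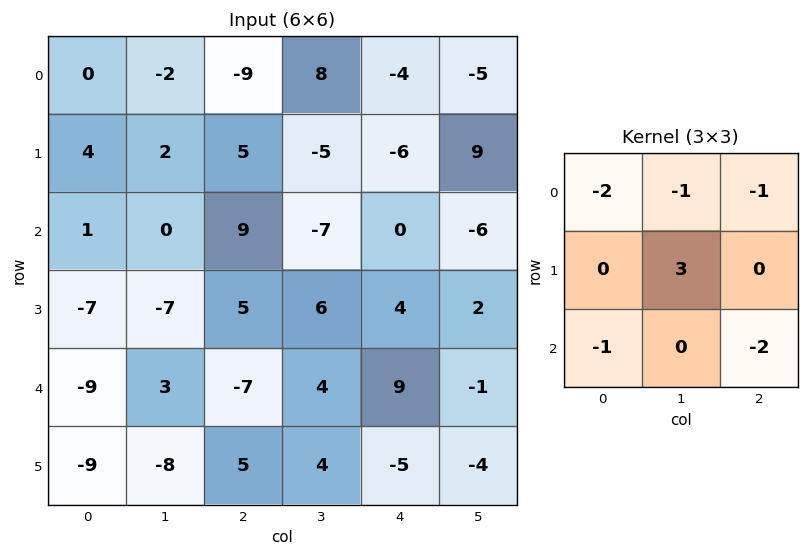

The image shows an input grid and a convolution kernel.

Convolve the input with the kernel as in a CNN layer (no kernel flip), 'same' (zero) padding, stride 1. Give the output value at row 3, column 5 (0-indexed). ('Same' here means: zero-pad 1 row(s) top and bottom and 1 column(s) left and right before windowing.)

3

The receptive field on the zero-padded input at this output position is [0 -6 0 / 4 2 0 / 9 -1 0]. Elementwise product with the kernel and sum: 0·-2 + -6·-1 + 0·-1 + 2·3 + 9·-1 + 0·-2.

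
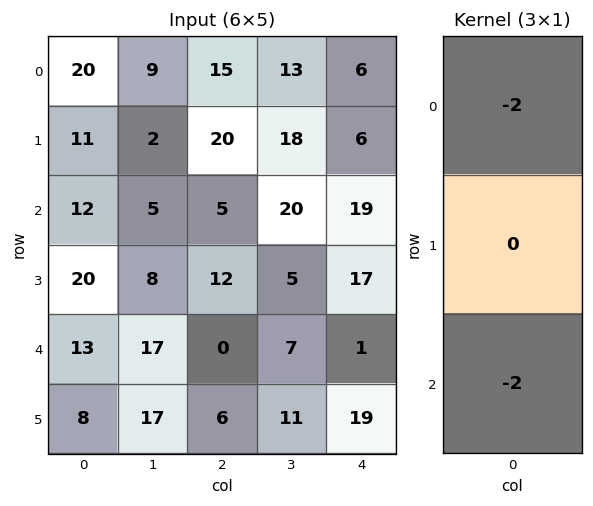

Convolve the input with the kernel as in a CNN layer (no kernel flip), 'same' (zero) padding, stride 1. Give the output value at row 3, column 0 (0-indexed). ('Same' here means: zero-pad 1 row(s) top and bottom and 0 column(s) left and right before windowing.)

The receptive field on the zero-padded input at this output position is [12 / 20 / 13]. Elementwise product with the kernel and sum: 12·-2 + 13·-2.

-50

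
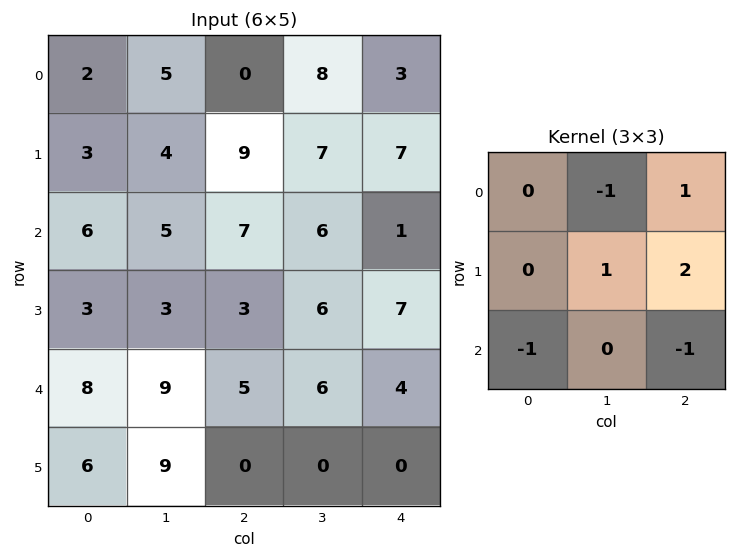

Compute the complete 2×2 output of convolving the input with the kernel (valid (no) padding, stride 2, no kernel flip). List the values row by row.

4 8
-2 6

Output[0,0]: The receptive field on the input at this output position is [2 5 0 / 3 4 9 / 6 5 7]. Elementwise product with the kernel and sum: 5·-1 + 0·1 + 4·1 + 9·2 + 6·-1 + 7·-1.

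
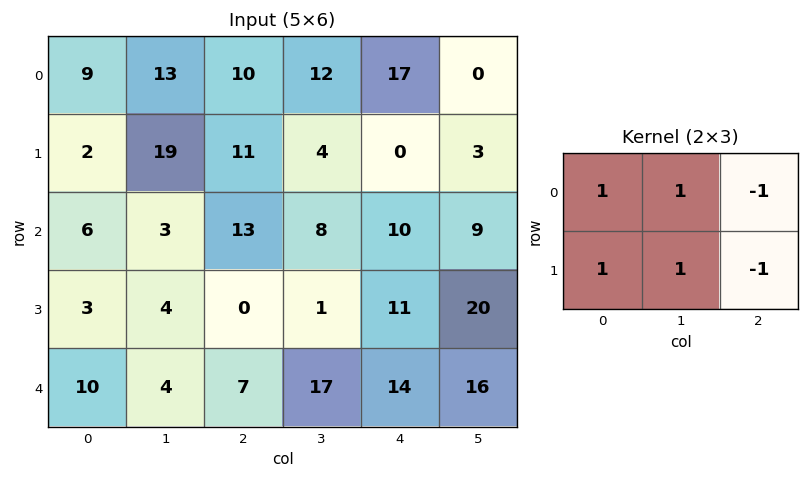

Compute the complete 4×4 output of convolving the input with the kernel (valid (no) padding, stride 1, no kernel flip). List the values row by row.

22 37 20 30
6 34 26 10
3 11 1 1
14 -3 0 7

Output[0,0]: The receptive field on the input at this output position is [9 13 10 / 2 19 11]. Elementwise product with the kernel and sum: 9·1 + 13·1 + 10·-1 + 2·1 + 19·1 + 11·-1.
Output[0,1]: The receptive field on the input at this output position is [13 10 12 / 19 11 4]. Elementwise product with the kernel and sum: 13·1 + 10·1 + 12·-1 + 19·1 + 11·1 + 4·-1.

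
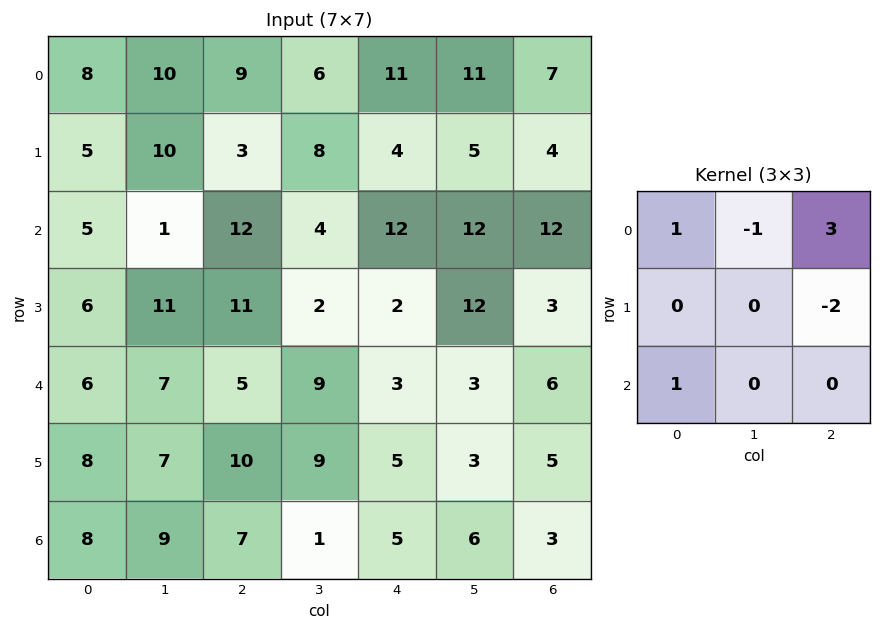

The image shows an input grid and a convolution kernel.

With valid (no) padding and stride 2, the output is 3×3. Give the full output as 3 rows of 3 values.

Output[0,0]: The receptive field on the input at this output position is [8 10 9 / 5 10 3 / 5 1 12]. Elementwise product with the kernel and sum: 8·1 + 10·-1 + 9·3 + 3·-2 + 5·1.
Output[0,1]: The receptive field on the input at this output position is [9 6 11 / 3 8 4 / 12 4 12]. Elementwise product with the kernel and sum: 9·1 + 6·-1 + 11·3 + 4·-2 + 12·1.

24 40 25
24 45 33
2 2 13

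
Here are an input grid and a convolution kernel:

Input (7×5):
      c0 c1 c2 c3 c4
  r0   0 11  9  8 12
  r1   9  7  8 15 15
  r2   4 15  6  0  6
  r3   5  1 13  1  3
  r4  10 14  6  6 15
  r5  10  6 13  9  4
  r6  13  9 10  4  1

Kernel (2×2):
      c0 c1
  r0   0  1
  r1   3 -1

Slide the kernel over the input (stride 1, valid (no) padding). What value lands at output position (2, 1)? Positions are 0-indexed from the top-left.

-4

The receptive field on the input at this output position is [15 6 / 1 13]. Elementwise product with the kernel and sum: 6·1 + 1·3 + 13·-1.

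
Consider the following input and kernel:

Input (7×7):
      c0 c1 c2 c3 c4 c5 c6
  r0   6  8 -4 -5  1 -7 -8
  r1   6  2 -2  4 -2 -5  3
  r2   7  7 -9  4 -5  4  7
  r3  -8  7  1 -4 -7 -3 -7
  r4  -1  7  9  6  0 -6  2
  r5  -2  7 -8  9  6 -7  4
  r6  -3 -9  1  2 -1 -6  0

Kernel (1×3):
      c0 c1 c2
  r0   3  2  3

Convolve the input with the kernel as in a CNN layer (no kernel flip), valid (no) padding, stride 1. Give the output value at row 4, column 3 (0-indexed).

0

The receptive field on the input at this output position is [6 0 -6]. Elementwise product with the kernel and sum: 6·3 + 0·2 + -6·3.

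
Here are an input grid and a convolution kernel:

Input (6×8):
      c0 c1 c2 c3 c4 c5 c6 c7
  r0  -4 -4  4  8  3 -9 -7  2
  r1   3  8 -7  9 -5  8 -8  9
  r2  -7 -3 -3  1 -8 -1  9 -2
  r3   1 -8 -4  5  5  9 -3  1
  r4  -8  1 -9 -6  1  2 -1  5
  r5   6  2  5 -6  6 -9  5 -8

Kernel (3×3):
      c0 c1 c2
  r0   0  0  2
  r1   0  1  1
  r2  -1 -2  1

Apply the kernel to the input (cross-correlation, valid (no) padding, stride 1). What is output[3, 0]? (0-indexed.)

The receptive field on the input at this output position is [1 -8 -4 / -8 1 -9 / 6 2 5]. Elementwise product with the kernel and sum: -4·2 + 1·1 + -9·1 + 6·-1 + 2·-2 + 5·1.

-21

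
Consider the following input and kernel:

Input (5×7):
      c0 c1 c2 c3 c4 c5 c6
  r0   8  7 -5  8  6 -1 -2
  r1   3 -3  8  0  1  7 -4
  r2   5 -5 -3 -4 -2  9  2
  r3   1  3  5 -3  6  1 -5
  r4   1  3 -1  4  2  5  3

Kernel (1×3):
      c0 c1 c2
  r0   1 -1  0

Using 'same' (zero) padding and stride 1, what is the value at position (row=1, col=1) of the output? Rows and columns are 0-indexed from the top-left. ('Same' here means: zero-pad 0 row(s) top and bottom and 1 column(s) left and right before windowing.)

The receptive field on the zero-padded input at this output position is [3 -3 8]. Elementwise product with the kernel and sum: 3·1 + -3·-1.

6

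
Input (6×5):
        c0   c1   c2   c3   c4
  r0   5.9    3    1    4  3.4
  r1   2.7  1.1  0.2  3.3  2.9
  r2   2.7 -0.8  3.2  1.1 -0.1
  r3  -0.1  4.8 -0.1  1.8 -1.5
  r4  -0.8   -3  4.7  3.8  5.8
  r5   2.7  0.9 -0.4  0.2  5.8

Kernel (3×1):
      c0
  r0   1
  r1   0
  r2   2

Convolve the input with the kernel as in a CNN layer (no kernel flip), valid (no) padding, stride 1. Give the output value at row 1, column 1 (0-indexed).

The receptive field on the input at this output position is [1.1 / -0.8 / 4.8]. Elementwise product with the kernel and sum: 1.1·1 + 4.8·2.

10.7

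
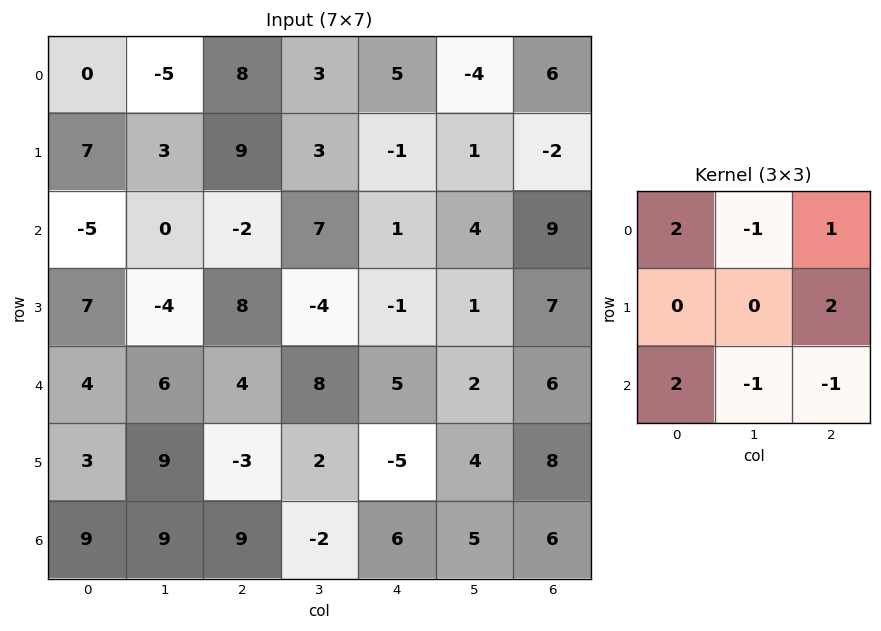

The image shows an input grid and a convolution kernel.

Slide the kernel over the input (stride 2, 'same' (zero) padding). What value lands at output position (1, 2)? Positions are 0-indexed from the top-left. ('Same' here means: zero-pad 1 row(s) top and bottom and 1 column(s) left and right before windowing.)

The receptive field on the zero-padded input at this output position is [3 -1 1 / 7 1 4 / -4 -1 1]. Elementwise product with the kernel and sum: 3·2 + -1·-1 + 1·1 + 4·2 + -4·2 + -1·-1 + 1·-1.

8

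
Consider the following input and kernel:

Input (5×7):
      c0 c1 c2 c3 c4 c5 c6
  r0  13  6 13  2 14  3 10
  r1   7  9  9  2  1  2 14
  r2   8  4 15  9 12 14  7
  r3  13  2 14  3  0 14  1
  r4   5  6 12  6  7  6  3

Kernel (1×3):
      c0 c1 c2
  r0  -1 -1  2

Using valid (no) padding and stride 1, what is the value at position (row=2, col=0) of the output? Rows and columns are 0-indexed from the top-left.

18

The receptive field on the input at this output position is [8 4 15]. Elementwise product with the kernel and sum: 8·-1 + 4·-1 + 15·2.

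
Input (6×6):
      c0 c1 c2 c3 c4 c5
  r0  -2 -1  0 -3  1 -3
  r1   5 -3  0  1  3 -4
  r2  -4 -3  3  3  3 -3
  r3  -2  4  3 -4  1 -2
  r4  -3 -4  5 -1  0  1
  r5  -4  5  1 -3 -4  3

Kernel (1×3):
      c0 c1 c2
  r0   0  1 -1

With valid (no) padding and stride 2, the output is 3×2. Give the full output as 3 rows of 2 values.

Output[0,0]: The receptive field on the input at this output position is [-2 -1 0]. Elementwise product with the kernel and sum: -1·1 + 0·-1.

-1 -4
-6 0
-9 -1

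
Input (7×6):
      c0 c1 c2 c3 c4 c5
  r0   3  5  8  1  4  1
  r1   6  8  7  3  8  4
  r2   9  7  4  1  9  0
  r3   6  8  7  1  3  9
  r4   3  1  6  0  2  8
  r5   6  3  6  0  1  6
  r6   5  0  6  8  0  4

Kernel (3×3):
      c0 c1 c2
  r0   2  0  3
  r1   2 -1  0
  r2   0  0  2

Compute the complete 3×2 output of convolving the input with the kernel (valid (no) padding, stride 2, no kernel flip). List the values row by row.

Output[0,0]: The receptive field on the input at this output position is [3 5 8 / 6 8 7 / 9 7 4]. Elementwise product with the kernel and sum: 3·2 + 8·3 + 6·2 + 8·-1 + 4·2.
Output[0,1]: The receptive field on the input at this output position is [8 1 4 / 7 3 8 / 4 1 9]. Elementwise product with the kernel and sum: 8·2 + 4·3 + 7·2 + 3·-1 + 9·2.

42 57
46 52
45 30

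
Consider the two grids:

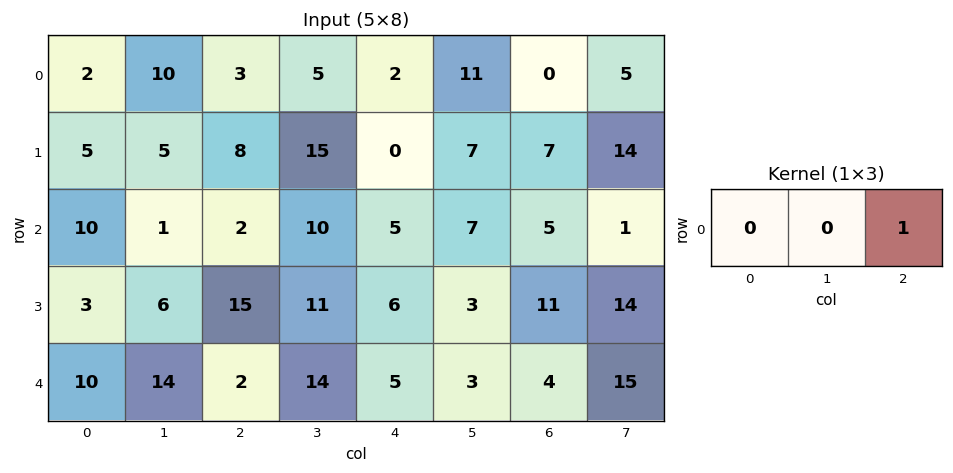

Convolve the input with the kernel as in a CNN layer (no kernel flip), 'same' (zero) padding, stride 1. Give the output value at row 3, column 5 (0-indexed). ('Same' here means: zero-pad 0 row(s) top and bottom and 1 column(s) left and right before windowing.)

11

The receptive field on the zero-padded input at this output position is [6 3 11]. Elementwise product with the kernel and sum: 11·1.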